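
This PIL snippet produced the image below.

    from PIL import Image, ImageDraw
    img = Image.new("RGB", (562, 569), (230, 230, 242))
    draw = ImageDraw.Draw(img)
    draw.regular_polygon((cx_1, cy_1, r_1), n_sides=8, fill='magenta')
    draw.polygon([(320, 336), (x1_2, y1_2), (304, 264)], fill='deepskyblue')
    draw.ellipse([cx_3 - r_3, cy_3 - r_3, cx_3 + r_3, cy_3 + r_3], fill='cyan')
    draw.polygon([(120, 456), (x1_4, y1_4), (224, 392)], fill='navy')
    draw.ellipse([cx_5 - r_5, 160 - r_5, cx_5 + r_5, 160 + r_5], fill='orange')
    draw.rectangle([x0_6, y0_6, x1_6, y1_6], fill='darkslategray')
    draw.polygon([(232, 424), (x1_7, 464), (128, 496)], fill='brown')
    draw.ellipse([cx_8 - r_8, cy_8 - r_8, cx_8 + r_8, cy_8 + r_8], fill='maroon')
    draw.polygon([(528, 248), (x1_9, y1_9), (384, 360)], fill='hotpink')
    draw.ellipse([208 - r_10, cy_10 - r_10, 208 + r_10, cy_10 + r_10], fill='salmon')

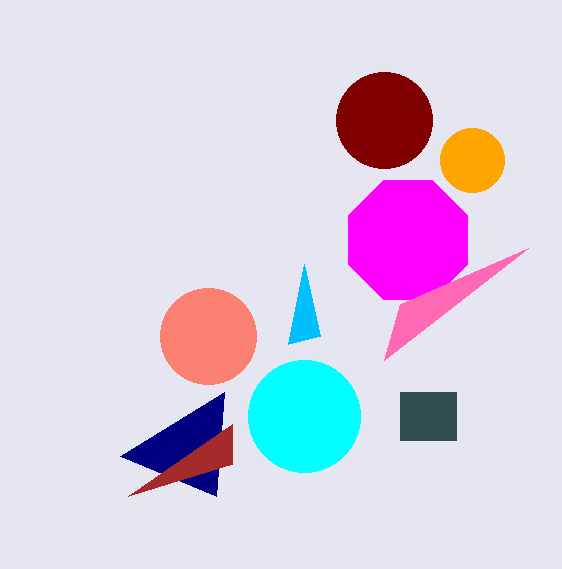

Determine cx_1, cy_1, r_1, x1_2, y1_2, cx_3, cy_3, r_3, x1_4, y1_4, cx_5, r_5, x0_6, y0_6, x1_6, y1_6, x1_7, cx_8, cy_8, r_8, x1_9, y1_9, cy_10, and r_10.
cx_1 = 408
cy_1 = 240
r_1 = 64
x1_2 = 288
y1_2 = 344
cx_3 = 304
cy_3 = 416
r_3 = 56
x1_4 = 216
y1_4 = 496
cx_5 = 472
r_5 = 32
x0_6 = 400
y0_6 = 392
x1_6 = 456
y1_6 = 440
x1_7 = 232
cx_8 = 384
cy_8 = 120
r_8 = 48
x1_9 = 400
y1_9 = 304
cy_10 = 336
r_10 = 48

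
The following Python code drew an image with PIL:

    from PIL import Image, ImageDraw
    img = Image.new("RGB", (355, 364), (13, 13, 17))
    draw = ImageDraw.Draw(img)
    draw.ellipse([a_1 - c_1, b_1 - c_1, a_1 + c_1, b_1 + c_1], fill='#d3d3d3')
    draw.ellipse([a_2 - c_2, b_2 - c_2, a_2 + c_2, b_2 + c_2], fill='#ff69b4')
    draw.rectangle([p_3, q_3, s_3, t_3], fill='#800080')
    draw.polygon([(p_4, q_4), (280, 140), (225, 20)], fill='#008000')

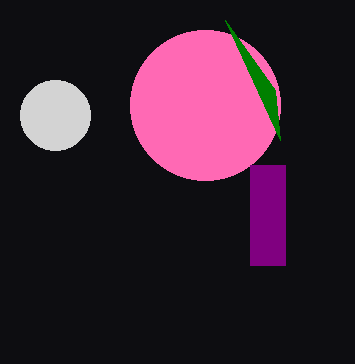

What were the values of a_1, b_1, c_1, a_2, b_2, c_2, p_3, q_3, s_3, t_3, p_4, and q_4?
a_1 = 55; b_1 = 115; c_1 = 35; a_2 = 205; b_2 = 105; c_2 = 75; p_3 = 250; q_3 = 165; s_3 = 285; t_3 = 265; p_4 = 275; q_4 = 90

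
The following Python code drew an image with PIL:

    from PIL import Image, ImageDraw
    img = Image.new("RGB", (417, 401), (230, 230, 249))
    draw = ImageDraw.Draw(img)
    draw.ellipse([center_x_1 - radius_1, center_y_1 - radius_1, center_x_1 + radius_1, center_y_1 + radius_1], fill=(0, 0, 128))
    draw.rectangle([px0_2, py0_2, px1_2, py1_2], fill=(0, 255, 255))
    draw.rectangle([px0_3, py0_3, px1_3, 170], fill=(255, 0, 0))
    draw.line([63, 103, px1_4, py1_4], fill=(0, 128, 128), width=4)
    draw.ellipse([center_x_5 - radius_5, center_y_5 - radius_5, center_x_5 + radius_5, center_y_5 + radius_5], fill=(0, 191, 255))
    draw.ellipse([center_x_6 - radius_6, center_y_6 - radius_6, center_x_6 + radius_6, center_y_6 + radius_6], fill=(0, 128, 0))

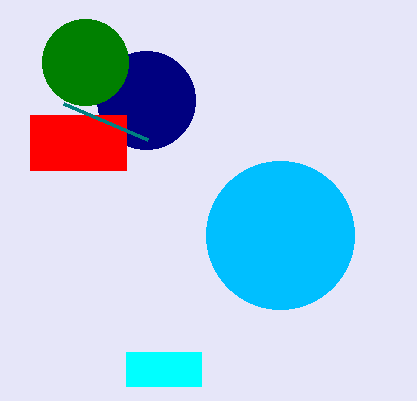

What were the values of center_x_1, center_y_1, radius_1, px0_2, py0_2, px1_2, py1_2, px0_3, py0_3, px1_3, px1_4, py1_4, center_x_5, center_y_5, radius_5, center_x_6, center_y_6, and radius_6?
center_x_1 = 146
center_y_1 = 100
radius_1 = 49
px0_2 = 126
py0_2 = 352
px1_2 = 201
py1_2 = 386
px0_3 = 30
py0_3 = 115
px1_3 = 126
px1_4 = 147
py1_4 = 139
center_x_5 = 280
center_y_5 = 235
radius_5 = 74
center_x_6 = 85
center_y_6 = 62
radius_6 = 43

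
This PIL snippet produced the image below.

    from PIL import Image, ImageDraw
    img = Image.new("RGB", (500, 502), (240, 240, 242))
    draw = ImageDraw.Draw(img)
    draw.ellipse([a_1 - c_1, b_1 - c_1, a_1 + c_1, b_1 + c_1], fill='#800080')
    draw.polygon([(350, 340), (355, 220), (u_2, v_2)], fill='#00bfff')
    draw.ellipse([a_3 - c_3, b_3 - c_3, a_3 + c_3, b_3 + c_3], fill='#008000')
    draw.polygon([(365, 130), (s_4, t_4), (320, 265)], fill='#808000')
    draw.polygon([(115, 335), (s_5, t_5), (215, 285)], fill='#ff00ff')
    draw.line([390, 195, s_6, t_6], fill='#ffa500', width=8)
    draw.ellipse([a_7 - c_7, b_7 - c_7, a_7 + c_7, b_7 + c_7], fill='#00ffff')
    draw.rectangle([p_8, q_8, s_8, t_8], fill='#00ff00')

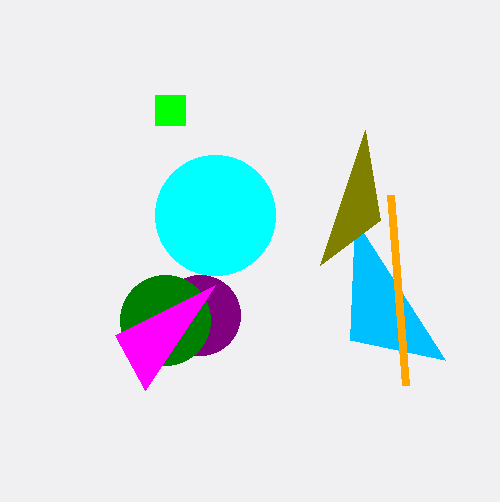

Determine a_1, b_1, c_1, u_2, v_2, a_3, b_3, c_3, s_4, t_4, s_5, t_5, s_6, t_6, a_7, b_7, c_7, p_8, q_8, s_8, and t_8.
a_1 = 200, b_1 = 315, c_1 = 40, u_2 = 445, v_2 = 360, a_3 = 165, b_3 = 320, c_3 = 45, s_4 = 380, t_4 = 220, s_5 = 145, t_5 = 390, s_6 = 405, t_6 = 385, a_7 = 215, b_7 = 215, c_7 = 60, p_8 = 155, q_8 = 95, s_8 = 185, t_8 = 125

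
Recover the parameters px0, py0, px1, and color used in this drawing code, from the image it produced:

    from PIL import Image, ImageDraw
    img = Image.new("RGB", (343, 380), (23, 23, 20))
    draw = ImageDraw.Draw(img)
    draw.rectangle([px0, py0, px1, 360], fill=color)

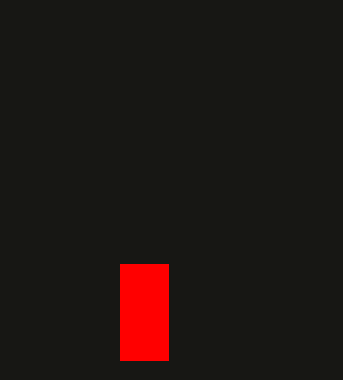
px0 = 120
py0 = 264
px1 = 168
color = 'red'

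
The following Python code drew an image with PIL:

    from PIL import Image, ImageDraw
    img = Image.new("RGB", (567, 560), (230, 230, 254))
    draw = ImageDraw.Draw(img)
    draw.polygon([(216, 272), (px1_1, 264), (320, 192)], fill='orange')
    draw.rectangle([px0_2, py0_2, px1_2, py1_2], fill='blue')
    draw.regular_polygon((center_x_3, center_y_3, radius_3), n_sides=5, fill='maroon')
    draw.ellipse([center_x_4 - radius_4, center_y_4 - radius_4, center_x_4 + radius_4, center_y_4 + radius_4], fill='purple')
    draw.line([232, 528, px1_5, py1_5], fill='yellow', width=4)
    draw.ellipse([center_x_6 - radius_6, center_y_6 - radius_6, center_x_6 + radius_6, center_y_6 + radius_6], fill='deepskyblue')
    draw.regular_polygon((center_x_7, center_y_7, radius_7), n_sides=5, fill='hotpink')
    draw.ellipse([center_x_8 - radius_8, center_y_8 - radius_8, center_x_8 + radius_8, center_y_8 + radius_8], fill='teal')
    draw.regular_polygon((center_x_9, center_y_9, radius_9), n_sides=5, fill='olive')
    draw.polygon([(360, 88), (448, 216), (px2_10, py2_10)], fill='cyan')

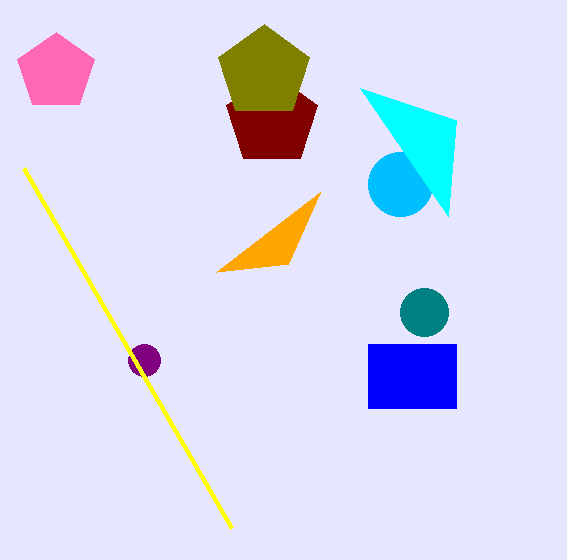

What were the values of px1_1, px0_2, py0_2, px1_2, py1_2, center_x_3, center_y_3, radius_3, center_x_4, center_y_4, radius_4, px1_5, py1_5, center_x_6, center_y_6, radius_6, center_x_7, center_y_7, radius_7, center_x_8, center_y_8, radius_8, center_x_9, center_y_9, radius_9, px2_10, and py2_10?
px1_1 = 288
px0_2 = 368
py0_2 = 344
px1_2 = 456
py1_2 = 408
center_x_3 = 272
center_y_3 = 120
radius_3 = 48
center_x_4 = 144
center_y_4 = 360
radius_4 = 16
px1_5 = 24
py1_5 = 168
center_x_6 = 400
center_y_6 = 184
radius_6 = 32
center_x_7 = 56
center_y_7 = 72
radius_7 = 40
center_x_8 = 424
center_y_8 = 312
radius_8 = 24
center_x_9 = 264
center_y_9 = 72
radius_9 = 48
px2_10 = 456
py2_10 = 120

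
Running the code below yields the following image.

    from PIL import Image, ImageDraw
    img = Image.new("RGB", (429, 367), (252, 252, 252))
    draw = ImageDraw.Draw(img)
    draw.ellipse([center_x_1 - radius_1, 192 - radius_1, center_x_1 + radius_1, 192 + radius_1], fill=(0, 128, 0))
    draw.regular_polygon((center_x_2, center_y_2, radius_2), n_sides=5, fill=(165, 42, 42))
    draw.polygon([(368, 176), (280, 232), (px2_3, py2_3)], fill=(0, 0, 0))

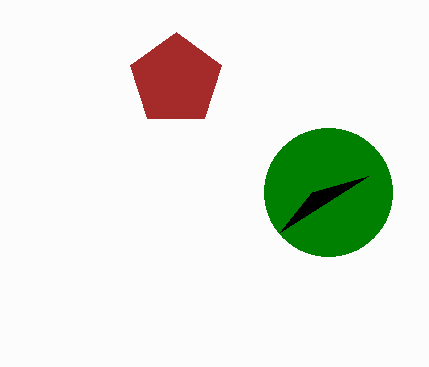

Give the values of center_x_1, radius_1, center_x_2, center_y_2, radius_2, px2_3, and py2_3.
center_x_1 = 328, radius_1 = 64, center_x_2 = 176, center_y_2 = 80, radius_2 = 48, px2_3 = 312, py2_3 = 192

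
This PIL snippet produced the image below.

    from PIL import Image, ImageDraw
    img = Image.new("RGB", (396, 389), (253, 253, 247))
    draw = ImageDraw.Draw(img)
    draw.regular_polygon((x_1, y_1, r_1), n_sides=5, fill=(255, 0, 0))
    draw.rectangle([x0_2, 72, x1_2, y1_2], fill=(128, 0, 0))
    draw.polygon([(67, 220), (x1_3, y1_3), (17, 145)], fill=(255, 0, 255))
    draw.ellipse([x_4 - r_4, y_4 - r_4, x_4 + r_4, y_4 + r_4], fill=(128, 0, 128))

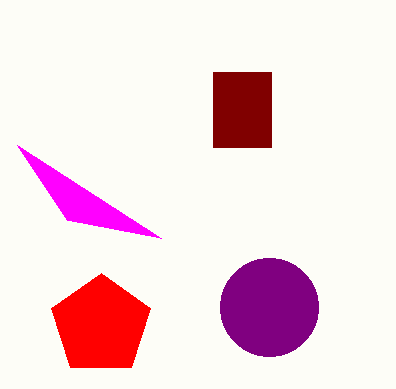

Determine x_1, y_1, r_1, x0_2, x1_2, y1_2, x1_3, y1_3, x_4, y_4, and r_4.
x_1 = 101
y_1 = 325
r_1 = 52
x0_2 = 213
x1_2 = 271
y1_2 = 147
x1_3 = 161
y1_3 = 238
x_4 = 269
y_4 = 307
r_4 = 49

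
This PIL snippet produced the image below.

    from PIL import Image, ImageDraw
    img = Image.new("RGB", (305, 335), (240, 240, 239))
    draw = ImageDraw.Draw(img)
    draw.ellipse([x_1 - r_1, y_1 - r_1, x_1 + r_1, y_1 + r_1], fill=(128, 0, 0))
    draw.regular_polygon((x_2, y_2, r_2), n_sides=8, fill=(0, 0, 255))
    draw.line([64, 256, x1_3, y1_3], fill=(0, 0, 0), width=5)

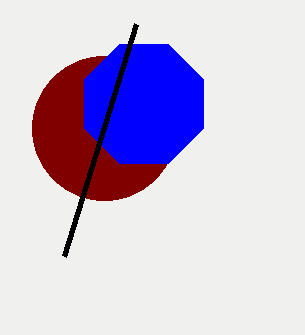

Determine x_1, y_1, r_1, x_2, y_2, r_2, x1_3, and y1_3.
x_1 = 104
y_1 = 128
r_1 = 72
x_2 = 144
y_2 = 104
r_2 = 64
x1_3 = 136
y1_3 = 24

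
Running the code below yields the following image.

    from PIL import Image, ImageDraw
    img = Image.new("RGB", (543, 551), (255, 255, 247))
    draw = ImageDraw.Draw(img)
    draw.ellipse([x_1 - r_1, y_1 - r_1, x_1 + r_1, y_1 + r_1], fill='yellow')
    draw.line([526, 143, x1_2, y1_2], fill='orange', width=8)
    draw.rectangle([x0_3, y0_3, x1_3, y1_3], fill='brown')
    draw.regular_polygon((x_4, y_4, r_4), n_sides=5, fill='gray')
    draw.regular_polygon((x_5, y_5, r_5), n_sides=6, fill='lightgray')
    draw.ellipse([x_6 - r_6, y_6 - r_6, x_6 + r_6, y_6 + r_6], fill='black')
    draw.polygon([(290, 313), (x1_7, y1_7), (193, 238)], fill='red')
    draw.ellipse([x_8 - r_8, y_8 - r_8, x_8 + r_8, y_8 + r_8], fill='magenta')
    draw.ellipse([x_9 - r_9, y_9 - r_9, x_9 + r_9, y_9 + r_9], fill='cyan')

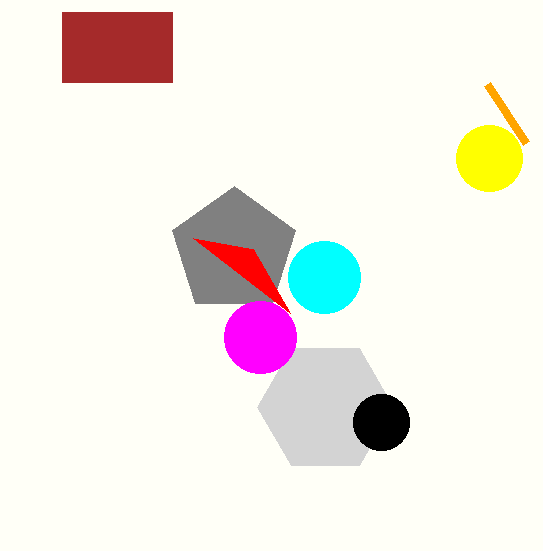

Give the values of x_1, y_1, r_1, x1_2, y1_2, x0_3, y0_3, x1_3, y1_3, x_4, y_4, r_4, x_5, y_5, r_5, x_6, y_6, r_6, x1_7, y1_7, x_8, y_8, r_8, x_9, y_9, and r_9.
x_1 = 489; y_1 = 158; r_1 = 33; x1_2 = 487; y1_2 = 84; x0_3 = 62; y0_3 = 12; x1_3 = 172; y1_3 = 82; x_4 = 234; y_4 = 251; r_4 = 65; x_5 = 325; y_5 = 407; r_5 = 68; x_6 = 381; y_6 = 422; r_6 = 28; x1_7 = 253; y1_7 = 249; x_8 = 260; y_8 = 337; r_8 = 36; x_9 = 324; y_9 = 277; r_9 = 36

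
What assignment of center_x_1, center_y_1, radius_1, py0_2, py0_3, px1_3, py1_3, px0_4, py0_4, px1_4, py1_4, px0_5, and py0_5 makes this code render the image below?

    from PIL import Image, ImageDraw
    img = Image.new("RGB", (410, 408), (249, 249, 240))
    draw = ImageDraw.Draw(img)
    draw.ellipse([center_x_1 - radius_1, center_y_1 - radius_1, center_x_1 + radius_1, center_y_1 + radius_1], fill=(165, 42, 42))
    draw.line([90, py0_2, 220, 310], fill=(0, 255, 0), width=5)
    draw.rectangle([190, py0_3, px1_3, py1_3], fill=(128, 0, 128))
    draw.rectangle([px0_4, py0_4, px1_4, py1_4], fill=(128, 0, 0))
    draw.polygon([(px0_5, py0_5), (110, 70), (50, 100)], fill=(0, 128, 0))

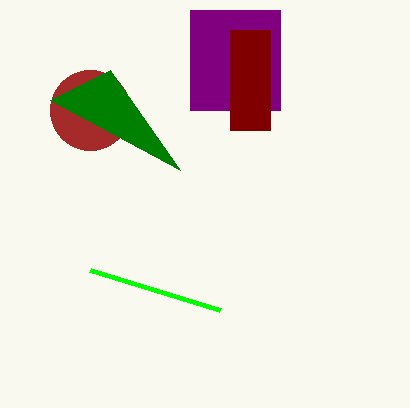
center_x_1 = 90; center_y_1 = 110; radius_1 = 40; py0_2 = 270; py0_3 = 10; px1_3 = 280; py1_3 = 110; px0_4 = 230; py0_4 = 30; px1_4 = 270; py1_4 = 130; px0_5 = 180; py0_5 = 170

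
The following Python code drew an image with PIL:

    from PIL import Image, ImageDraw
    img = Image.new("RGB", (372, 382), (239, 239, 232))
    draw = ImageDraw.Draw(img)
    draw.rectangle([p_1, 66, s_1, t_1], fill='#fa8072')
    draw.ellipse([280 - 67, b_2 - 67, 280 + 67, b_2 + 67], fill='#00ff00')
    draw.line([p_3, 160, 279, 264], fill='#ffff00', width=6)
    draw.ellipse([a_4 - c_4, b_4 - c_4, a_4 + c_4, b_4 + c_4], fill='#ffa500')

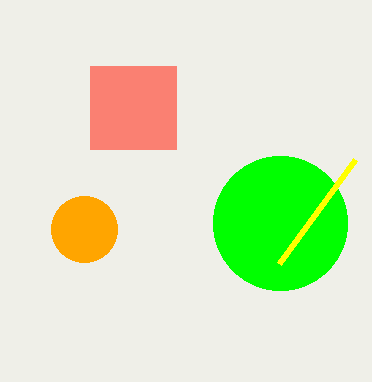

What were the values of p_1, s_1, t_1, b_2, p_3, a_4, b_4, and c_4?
p_1 = 90
s_1 = 176
t_1 = 149
b_2 = 223
p_3 = 355
a_4 = 84
b_4 = 229
c_4 = 33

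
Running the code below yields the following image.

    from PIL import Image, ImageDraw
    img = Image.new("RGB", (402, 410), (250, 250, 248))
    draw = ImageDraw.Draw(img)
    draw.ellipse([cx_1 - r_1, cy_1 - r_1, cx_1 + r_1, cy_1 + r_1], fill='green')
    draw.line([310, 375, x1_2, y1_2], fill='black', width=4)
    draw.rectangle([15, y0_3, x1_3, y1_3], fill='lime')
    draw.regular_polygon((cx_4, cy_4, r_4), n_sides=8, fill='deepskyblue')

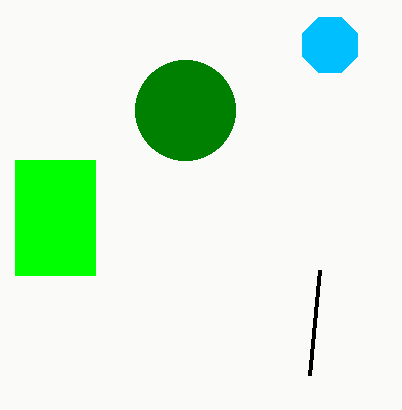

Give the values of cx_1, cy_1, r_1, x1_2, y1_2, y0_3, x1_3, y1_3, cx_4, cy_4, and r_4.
cx_1 = 185; cy_1 = 110; r_1 = 50; x1_2 = 320; y1_2 = 270; y0_3 = 160; x1_3 = 95; y1_3 = 275; cx_4 = 330; cy_4 = 45; r_4 = 30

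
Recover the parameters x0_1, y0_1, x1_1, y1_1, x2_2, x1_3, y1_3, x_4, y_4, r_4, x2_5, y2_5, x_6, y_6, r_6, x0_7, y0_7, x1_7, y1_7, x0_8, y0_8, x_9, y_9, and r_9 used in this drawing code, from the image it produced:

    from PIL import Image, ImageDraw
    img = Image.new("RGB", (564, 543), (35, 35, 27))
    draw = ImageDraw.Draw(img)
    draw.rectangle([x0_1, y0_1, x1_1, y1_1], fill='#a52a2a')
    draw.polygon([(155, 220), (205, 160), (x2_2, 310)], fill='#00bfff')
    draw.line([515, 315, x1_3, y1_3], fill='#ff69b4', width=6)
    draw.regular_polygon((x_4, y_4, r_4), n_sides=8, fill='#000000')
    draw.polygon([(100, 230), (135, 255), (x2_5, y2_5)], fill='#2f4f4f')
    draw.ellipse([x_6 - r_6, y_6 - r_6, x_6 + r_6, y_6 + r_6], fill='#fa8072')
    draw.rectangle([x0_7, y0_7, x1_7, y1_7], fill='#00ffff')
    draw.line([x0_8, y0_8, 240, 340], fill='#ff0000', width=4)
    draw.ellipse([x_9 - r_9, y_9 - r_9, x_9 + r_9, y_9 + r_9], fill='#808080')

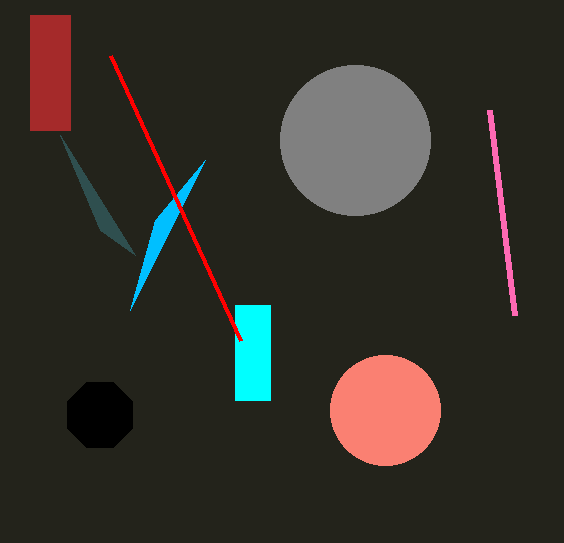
x0_1 = 30, y0_1 = 15, x1_1 = 70, y1_1 = 130, x2_2 = 130, x1_3 = 490, y1_3 = 110, x_4 = 100, y_4 = 415, r_4 = 35, x2_5 = 60, y2_5 = 135, x_6 = 385, y_6 = 410, r_6 = 55, x0_7 = 235, y0_7 = 305, x1_7 = 270, y1_7 = 400, x0_8 = 110, y0_8 = 55, x_9 = 355, y_9 = 140, r_9 = 75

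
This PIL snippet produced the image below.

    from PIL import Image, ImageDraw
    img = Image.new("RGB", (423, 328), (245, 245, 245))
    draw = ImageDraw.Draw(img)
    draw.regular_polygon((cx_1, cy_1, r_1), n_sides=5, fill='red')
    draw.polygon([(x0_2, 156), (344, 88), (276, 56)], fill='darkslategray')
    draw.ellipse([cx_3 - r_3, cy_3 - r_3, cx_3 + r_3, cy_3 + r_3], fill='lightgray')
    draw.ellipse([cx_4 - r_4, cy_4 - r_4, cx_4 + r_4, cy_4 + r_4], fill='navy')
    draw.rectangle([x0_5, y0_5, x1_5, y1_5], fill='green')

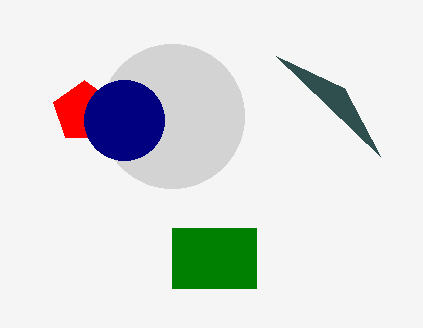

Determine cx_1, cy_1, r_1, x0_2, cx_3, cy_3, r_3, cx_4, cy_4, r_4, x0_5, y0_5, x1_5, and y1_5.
cx_1 = 84, cy_1 = 112, r_1 = 32, x0_2 = 380, cx_3 = 172, cy_3 = 116, r_3 = 72, cx_4 = 124, cy_4 = 120, r_4 = 40, x0_5 = 172, y0_5 = 228, x1_5 = 256, y1_5 = 288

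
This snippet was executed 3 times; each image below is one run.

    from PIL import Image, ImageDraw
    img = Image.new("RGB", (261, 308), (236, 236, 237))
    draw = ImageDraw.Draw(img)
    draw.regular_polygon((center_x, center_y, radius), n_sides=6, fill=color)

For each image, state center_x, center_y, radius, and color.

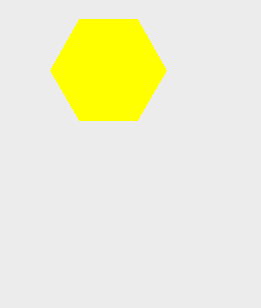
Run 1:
center_x = 108; center_y = 70; radius = 58; color = 'yellow'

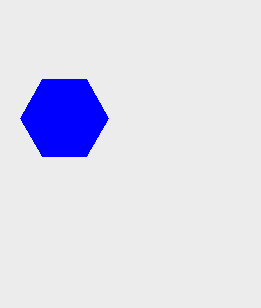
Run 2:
center_x = 64; center_y = 118; radius = 44; color = 'blue'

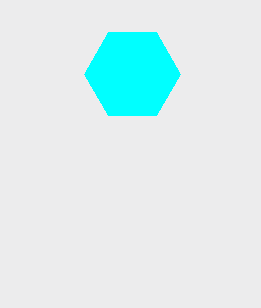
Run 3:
center_x = 132
center_y = 74
radius = 48
color = 'cyan'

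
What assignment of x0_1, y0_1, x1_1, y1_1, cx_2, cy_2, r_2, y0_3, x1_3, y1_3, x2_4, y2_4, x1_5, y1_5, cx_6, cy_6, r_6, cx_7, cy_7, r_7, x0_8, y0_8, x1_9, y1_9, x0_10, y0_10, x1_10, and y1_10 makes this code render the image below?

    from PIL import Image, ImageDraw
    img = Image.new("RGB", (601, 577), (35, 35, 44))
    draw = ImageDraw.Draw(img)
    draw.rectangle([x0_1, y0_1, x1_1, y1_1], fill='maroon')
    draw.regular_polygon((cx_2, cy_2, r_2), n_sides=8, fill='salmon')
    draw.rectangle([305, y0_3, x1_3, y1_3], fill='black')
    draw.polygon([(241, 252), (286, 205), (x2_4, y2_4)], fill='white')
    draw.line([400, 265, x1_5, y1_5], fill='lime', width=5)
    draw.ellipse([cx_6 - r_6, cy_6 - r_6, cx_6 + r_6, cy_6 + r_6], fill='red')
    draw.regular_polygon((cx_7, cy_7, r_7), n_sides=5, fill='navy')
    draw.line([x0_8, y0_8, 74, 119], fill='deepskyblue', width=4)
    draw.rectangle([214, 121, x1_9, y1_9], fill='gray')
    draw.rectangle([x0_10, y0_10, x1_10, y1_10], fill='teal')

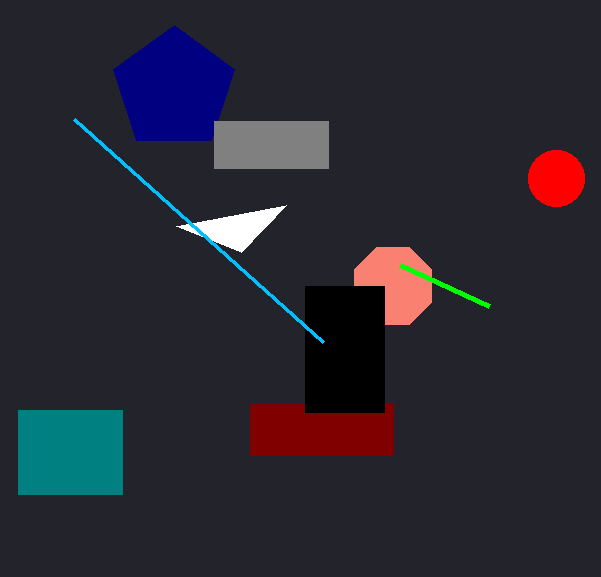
x0_1 = 250; y0_1 = 404; x1_1 = 393; y1_1 = 455; cx_2 = 393; cy_2 = 286; r_2 = 42; y0_3 = 286; x1_3 = 384; y1_3 = 412; x2_4 = 176; y2_4 = 226; x1_5 = 489; y1_5 = 306; cx_6 = 556; cy_6 = 178; r_6 = 28; cx_7 = 174; cy_7 = 89; r_7 = 64; x0_8 = 323; y0_8 = 342; x1_9 = 328; y1_9 = 168; x0_10 = 18; y0_10 = 410; x1_10 = 122; y1_10 = 494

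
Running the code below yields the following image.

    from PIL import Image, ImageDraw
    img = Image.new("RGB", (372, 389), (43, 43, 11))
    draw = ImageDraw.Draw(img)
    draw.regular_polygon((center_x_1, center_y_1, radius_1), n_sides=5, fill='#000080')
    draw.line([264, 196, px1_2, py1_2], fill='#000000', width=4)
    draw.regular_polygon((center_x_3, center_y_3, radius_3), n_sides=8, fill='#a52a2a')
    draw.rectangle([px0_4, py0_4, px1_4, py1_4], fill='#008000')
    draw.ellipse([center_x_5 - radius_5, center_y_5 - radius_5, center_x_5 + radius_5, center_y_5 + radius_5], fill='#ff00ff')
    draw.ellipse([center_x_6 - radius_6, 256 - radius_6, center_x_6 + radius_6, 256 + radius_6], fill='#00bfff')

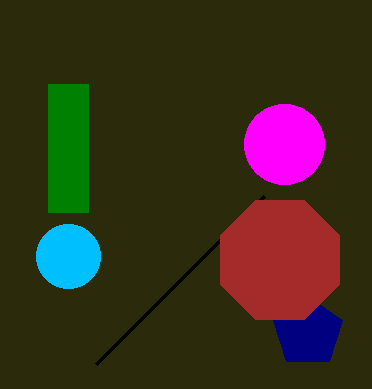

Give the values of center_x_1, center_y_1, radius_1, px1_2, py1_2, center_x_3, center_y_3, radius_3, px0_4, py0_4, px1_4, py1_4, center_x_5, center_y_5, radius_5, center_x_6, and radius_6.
center_x_1 = 308, center_y_1 = 332, radius_1 = 36, px1_2 = 96, py1_2 = 364, center_x_3 = 280, center_y_3 = 260, radius_3 = 64, px0_4 = 48, py0_4 = 84, px1_4 = 88, py1_4 = 212, center_x_5 = 284, center_y_5 = 144, radius_5 = 40, center_x_6 = 68, radius_6 = 32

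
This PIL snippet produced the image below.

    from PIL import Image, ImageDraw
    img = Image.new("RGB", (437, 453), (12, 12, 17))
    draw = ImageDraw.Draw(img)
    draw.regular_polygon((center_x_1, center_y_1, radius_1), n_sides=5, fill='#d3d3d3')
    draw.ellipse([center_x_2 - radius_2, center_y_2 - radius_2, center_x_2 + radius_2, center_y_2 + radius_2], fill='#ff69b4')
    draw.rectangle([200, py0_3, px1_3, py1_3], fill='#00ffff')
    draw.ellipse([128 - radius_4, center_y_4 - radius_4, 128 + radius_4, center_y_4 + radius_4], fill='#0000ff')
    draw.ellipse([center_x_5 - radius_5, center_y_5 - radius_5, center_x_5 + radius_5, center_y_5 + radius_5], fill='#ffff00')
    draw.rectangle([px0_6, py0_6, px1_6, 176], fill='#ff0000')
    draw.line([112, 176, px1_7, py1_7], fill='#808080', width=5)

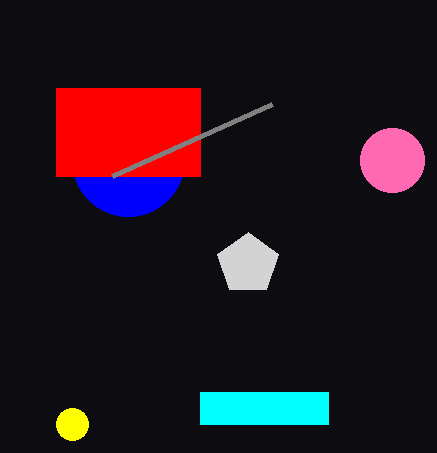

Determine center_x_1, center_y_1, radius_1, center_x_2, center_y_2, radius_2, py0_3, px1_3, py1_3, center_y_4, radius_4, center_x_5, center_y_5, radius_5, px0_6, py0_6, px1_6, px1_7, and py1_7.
center_x_1 = 248, center_y_1 = 264, radius_1 = 32, center_x_2 = 392, center_y_2 = 160, radius_2 = 32, py0_3 = 392, px1_3 = 328, py1_3 = 424, center_y_4 = 160, radius_4 = 56, center_x_5 = 72, center_y_5 = 424, radius_5 = 16, px0_6 = 56, py0_6 = 88, px1_6 = 200, px1_7 = 272, py1_7 = 104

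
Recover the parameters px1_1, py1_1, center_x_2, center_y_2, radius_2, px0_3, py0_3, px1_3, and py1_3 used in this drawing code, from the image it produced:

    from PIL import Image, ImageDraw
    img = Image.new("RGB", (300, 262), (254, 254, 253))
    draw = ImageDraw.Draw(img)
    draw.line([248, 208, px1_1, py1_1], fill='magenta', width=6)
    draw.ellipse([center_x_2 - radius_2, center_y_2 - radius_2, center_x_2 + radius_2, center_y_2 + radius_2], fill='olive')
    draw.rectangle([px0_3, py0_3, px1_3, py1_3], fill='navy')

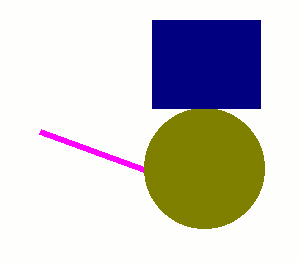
px1_1 = 40; py1_1 = 132; center_x_2 = 204; center_y_2 = 168; radius_2 = 60; px0_3 = 152; py0_3 = 20; px1_3 = 260; py1_3 = 108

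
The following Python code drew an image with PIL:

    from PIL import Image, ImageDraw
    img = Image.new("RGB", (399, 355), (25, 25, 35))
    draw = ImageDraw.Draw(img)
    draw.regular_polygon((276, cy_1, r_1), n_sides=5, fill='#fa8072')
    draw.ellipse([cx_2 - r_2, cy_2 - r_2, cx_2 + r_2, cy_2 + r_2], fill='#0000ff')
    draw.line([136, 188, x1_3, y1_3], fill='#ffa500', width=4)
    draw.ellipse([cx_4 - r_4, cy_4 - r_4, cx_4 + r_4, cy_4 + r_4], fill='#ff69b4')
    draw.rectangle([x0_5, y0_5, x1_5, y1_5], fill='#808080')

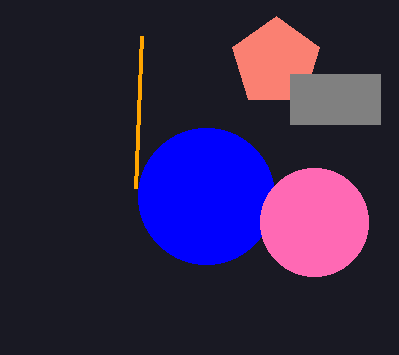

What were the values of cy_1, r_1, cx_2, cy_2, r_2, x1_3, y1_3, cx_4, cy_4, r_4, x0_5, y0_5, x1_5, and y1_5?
cy_1 = 62, r_1 = 46, cx_2 = 206, cy_2 = 196, r_2 = 68, x1_3 = 142, y1_3 = 36, cx_4 = 314, cy_4 = 222, r_4 = 54, x0_5 = 290, y0_5 = 74, x1_5 = 380, y1_5 = 124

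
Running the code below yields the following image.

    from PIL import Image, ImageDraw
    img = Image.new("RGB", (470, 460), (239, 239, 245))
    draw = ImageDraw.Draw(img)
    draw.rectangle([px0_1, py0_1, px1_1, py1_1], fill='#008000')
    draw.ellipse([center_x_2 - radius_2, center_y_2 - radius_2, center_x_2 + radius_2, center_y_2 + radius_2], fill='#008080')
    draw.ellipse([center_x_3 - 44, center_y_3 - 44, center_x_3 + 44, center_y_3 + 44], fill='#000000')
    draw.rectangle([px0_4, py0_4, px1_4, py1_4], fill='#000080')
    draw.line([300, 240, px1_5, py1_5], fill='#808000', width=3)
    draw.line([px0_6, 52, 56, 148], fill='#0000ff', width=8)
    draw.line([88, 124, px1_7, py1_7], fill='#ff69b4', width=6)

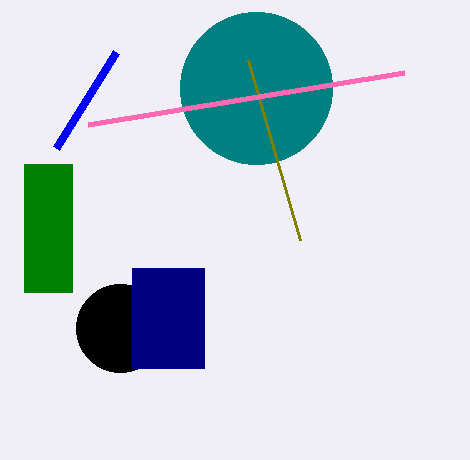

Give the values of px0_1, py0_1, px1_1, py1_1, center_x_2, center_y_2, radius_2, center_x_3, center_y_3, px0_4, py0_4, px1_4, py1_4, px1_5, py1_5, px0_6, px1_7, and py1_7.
px0_1 = 24
py0_1 = 164
px1_1 = 72
py1_1 = 292
center_x_2 = 256
center_y_2 = 88
radius_2 = 76
center_x_3 = 120
center_y_3 = 328
px0_4 = 132
py0_4 = 268
px1_4 = 204
py1_4 = 368
px1_5 = 248
py1_5 = 60
px0_6 = 116
px1_7 = 404
py1_7 = 72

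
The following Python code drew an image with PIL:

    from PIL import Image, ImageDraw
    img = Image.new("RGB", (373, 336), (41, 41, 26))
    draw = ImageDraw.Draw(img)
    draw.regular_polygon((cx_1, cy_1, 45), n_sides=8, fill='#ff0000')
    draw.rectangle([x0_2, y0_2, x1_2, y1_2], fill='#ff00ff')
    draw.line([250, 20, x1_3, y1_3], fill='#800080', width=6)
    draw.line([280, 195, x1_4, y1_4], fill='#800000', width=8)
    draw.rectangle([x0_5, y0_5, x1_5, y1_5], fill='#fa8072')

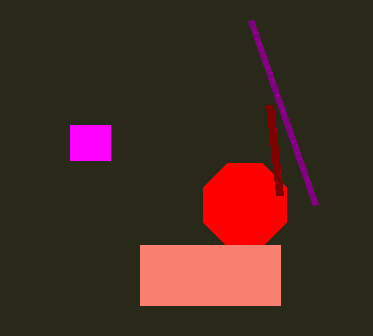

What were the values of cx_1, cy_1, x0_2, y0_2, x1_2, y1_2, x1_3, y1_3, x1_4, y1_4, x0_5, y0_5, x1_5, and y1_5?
cx_1 = 245
cy_1 = 205
x0_2 = 70
y0_2 = 125
x1_2 = 110
y1_2 = 160
x1_3 = 315
y1_3 = 205
x1_4 = 270
y1_4 = 105
x0_5 = 140
y0_5 = 245
x1_5 = 280
y1_5 = 305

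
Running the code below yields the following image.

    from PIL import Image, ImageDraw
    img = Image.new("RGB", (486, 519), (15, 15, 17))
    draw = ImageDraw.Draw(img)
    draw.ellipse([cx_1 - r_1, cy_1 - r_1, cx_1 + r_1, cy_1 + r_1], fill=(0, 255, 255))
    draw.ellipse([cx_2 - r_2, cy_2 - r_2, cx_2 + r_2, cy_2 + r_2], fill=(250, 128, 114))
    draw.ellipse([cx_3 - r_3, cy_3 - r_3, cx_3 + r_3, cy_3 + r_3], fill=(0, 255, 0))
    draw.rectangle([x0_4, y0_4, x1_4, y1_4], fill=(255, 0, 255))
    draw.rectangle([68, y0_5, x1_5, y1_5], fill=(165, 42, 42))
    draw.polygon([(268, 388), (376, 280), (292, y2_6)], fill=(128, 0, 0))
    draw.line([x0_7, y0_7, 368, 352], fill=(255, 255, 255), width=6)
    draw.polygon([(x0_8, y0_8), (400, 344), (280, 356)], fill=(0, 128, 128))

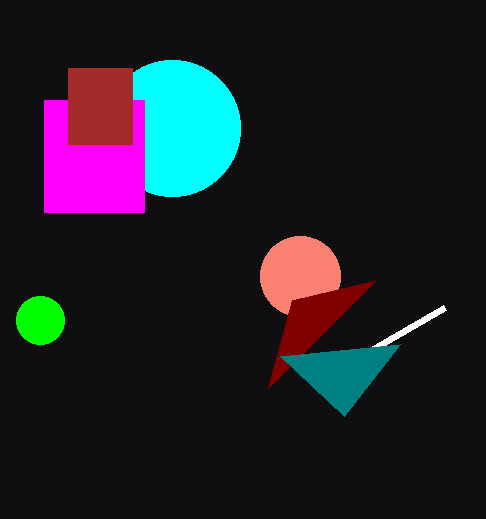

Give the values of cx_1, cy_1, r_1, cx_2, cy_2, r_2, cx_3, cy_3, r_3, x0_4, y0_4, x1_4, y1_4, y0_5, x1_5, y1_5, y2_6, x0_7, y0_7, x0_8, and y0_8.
cx_1 = 172; cy_1 = 128; r_1 = 68; cx_2 = 300; cy_2 = 276; r_2 = 40; cx_3 = 40; cy_3 = 320; r_3 = 24; x0_4 = 44; y0_4 = 100; x1_4 = 144; y1_4 = 212; y0_5 = 68; x1_5 = 132; y1_5 = 144; y2_6 = 300; x0_7 = 444; y0_7 = 308; x0_8 = 344; y0_8 = 416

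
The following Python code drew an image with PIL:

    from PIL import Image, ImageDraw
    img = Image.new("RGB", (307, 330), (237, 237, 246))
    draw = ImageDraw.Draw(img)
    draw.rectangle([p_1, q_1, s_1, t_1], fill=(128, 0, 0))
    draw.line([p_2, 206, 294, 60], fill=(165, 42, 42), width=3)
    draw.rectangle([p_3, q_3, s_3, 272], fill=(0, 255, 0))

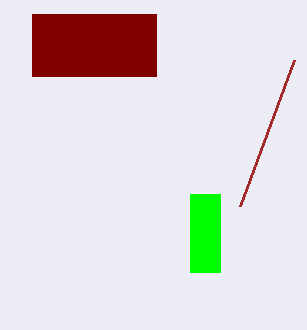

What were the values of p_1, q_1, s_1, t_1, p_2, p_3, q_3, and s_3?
p_1 = 32; q_1 = 14; s_1 = 156; t_1 = 76; p_2 = 240; p_3 = 190; q_3 = 194; s_3 = 220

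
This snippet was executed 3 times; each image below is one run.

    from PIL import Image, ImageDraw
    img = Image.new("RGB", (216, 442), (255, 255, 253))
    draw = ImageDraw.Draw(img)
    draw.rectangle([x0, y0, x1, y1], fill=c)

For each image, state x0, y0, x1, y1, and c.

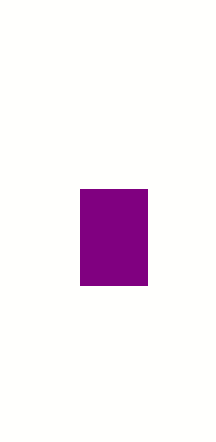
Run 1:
x0 = 80
y0 = 189
x1 = 147
y1 = 285
c = 'purple'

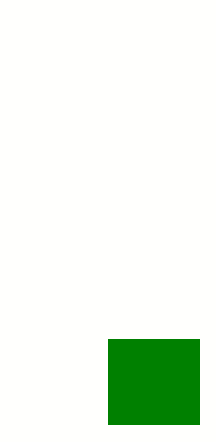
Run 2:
x0 = 108; y0 = 339; x1 = 199; y1 = 424; c = 'green'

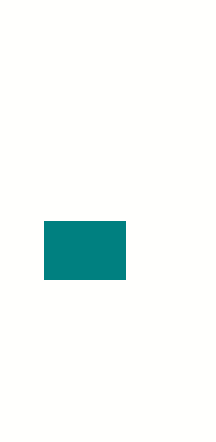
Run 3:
x0 = 44
y0 = 221
x1 = 125
y1 = 279
c = 'teal'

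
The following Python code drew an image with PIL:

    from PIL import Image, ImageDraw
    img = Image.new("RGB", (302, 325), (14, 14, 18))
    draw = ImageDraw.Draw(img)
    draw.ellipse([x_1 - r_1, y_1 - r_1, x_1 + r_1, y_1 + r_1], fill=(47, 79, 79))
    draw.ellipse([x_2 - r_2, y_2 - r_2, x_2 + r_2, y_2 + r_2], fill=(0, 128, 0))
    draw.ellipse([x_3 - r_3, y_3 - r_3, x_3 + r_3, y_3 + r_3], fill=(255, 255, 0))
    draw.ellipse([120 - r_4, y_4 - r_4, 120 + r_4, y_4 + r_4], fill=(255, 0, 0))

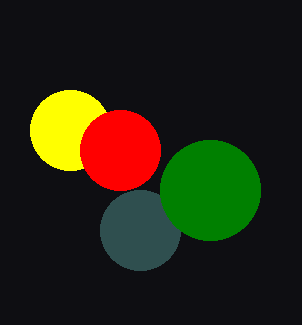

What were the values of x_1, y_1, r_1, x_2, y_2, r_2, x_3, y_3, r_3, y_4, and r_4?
x_1 = 140
y_1 = 230
r_1 = 40
x_2 = 210
y_2 = 190
r_2 = 50
x_3 = 70
y_3 = 130
r_3 = 40
y_4 = 150
r_4 = 40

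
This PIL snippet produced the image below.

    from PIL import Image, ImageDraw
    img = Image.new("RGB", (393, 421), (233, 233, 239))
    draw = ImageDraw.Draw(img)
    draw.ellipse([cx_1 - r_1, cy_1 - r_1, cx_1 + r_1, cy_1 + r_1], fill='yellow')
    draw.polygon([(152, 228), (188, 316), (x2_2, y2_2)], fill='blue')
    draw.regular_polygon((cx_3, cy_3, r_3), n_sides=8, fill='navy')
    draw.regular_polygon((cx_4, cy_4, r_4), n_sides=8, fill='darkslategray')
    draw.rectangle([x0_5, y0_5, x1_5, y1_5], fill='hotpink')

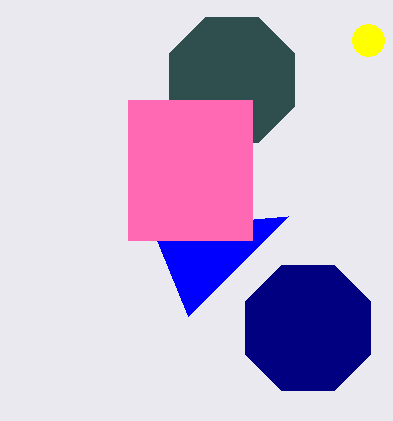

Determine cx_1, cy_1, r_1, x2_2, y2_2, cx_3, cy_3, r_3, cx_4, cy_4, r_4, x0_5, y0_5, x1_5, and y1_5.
cx_1 = 368
cy_1 = 40
r_1 = 16
x2_2 = 288
y2_2 = 216
cx_3 = 308
cy_3 = 328
r_3 = 68
cx_4 = 232
cy_4 = 80
r_4 = 68
x0_5 = 128
y0_5 = 100
x1_5 = 252
y1_5 = 240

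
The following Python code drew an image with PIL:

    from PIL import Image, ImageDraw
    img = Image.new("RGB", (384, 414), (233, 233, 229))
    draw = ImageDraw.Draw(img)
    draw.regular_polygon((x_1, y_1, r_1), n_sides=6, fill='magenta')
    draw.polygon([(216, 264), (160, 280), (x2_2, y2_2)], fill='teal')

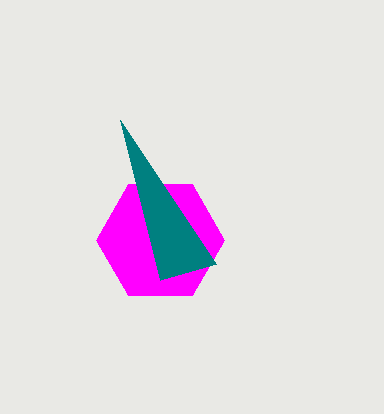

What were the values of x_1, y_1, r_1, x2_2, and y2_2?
x_1 = 160; y_1 = 240; r_1 = 64; x2_2 = 120; y2_2 = 120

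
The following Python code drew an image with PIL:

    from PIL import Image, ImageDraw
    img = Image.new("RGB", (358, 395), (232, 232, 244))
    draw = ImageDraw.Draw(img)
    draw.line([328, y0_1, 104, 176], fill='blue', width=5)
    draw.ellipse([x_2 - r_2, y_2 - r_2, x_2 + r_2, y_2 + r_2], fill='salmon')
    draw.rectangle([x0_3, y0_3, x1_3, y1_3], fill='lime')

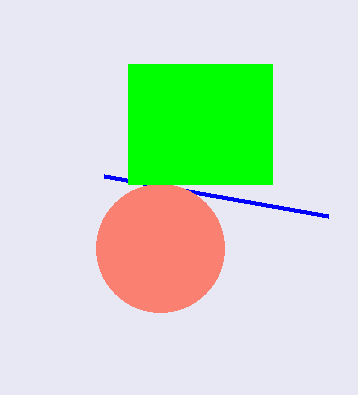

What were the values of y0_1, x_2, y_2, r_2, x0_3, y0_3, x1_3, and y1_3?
y0_1 = 216
x_2 = 160
y_2 = 248
r_2 = 64
x0_3 = 128
y0_3 = 64
x1_3 = 272
y1_3 = 184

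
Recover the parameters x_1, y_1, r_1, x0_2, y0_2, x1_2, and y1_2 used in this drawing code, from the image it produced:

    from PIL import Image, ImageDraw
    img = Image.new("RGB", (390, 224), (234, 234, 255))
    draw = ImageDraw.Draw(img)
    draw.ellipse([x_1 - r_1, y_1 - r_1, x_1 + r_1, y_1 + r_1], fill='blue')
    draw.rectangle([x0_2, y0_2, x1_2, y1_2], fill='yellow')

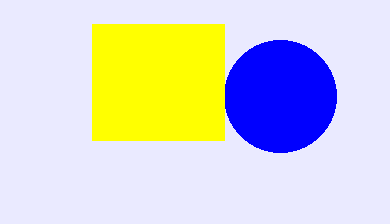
x_1 = 280
y_1 = 96
r_1 = 56
x0_2 = 92
y0_2 = 24
x1_2 = 224
y1_2 = 140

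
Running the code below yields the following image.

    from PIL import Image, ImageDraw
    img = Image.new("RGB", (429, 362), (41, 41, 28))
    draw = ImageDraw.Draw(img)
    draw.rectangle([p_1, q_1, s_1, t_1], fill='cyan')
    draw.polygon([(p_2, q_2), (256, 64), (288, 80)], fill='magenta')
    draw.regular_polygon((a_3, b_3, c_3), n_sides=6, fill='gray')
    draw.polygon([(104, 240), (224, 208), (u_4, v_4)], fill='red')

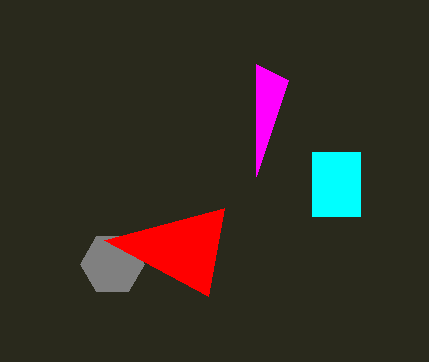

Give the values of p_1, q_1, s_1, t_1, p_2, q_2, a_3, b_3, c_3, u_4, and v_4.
p_1 = 312
q_1 = 152
s_1 = 360
t_1 = 216
p_2 = 256
q_2 = 176
a_3 = 112
b_3 = 264
c_3 = 32
u_4 = 208
v_4 = 296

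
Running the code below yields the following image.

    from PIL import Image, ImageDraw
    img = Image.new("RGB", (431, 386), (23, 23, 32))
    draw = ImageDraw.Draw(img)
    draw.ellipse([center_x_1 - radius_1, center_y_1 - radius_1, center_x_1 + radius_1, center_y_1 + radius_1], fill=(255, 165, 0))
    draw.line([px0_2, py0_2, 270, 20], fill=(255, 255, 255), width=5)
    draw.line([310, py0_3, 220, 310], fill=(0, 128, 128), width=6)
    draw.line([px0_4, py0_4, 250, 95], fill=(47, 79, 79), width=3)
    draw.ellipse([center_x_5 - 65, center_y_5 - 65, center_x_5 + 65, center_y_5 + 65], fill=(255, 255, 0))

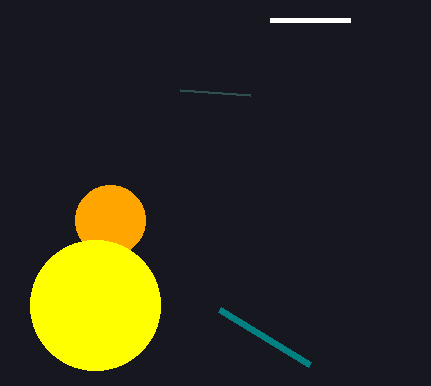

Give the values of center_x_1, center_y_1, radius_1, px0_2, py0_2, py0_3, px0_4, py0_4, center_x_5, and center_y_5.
center_x_1 = 110; center_y_1 = 220; radius_1 = 35; px0_2 = 350; py0_2 = 20; py0_3 = 365; px0_4 = 180; py0_4 = 90; center_x_5 = 95; center_y_5 = 305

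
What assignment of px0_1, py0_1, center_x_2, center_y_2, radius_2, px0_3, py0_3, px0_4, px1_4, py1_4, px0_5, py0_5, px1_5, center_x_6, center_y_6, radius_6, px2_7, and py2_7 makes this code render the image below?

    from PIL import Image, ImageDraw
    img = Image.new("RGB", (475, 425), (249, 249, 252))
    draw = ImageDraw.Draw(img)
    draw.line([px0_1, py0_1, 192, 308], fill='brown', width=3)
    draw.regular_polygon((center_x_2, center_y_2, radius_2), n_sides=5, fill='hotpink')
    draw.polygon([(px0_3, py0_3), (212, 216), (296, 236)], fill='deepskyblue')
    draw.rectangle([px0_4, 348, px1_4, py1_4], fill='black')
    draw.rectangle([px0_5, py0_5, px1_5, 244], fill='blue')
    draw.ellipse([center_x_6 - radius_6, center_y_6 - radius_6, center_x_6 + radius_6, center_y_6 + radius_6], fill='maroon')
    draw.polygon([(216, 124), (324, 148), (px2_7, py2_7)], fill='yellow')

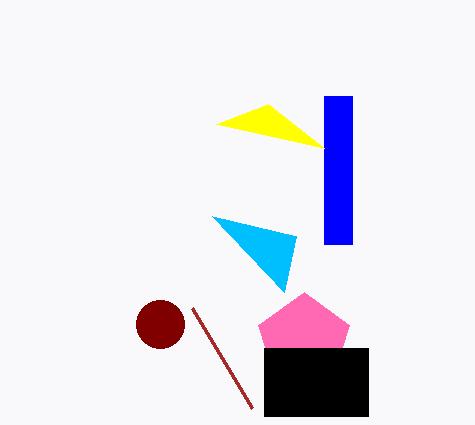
px0_1 = 252
py0_1 = 408
center_x_2 = 304
center_y_2 = 340
radius_2 = 48
px0_3 = 284
py0_3 = 292
px0_4 = 264
px1_4 = 368
py1_4 = 416
px0_5 = 324
py0_5 = 96
px1_5 = 352
center_x_6 = 160
center_y_6 = 324
radius_6 = 24
px2_7 = 268
py2_7 = 104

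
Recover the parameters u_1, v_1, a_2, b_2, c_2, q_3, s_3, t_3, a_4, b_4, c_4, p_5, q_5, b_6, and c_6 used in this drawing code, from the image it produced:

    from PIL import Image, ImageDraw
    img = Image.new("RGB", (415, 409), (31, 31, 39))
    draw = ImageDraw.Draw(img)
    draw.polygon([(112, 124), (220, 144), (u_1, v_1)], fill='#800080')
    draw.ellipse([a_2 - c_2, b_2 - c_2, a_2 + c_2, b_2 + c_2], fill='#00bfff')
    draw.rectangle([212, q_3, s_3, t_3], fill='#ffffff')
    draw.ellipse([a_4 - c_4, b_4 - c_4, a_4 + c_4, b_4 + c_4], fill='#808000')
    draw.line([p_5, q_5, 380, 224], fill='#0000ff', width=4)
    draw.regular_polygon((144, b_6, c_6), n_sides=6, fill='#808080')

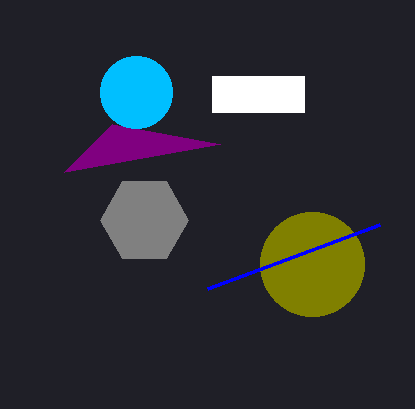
u_1 = 64, v_1 = 172, a_2 = 136, b_2 = 92, c_2 = 36, q_3 = 76, s_3 = 304, t_3 = 112, a_4 = 312, b_4 = 264, c_4 = 52, p_5 = 208, q_5 = 288, b_6 = 220, c_6 = 44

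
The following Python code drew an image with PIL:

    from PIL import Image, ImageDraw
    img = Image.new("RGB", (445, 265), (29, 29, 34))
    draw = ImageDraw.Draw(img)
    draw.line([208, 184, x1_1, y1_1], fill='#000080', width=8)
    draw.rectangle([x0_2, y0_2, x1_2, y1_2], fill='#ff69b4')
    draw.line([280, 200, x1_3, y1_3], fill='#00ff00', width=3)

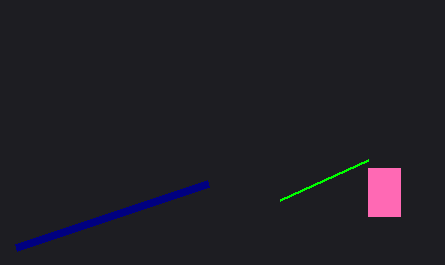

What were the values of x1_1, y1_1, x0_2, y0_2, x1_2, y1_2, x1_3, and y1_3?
x1_1 = 16; y1_1 = 248; x0_2 = 368; y0_2 = 168; x1_2 = 400; y1_2 = 216; x1_3 = 368; y1_3 = 160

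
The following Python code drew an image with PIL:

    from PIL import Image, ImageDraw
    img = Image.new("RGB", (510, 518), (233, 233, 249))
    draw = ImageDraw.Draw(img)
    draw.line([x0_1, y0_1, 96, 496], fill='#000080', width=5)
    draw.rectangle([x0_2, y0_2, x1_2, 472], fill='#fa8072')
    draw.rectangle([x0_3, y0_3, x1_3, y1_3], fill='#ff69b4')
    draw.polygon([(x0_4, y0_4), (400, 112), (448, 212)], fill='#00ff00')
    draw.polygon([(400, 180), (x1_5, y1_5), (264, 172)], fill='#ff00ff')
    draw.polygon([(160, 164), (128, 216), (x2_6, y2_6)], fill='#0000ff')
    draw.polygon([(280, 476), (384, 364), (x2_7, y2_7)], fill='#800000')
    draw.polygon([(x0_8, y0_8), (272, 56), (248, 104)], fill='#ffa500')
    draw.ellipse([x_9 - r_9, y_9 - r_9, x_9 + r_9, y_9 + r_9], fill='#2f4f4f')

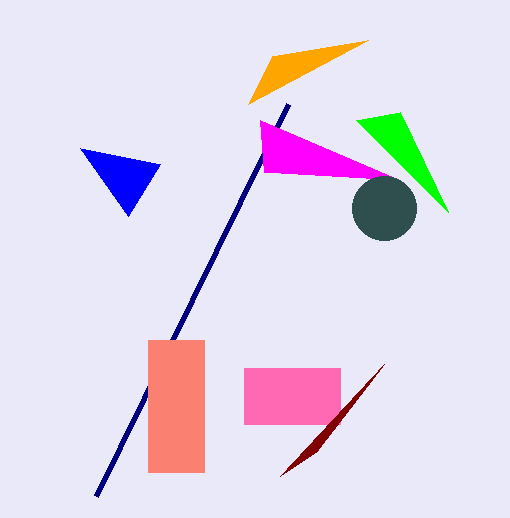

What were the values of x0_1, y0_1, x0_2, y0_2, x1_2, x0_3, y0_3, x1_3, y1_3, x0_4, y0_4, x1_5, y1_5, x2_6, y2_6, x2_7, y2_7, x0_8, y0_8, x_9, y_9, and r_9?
x0_1 = 288; y0_1 = 104; x0_2 = 148; y0_2 = 340; x1_2 = 204; x0_3 = 244; y0_3 = 368; x1_3 = 340; y1_3 = 424; x0_4 = 356; y0_4 = 120; x1_5 = 260; y1_5 = 120; x2_6 = 80; y2_6 = 148; x2_7 = 316; y2_7 = 452; x0_8 = 368; y0_8 = 40; x_9 = 384; y_9 = 208; r_9 = 32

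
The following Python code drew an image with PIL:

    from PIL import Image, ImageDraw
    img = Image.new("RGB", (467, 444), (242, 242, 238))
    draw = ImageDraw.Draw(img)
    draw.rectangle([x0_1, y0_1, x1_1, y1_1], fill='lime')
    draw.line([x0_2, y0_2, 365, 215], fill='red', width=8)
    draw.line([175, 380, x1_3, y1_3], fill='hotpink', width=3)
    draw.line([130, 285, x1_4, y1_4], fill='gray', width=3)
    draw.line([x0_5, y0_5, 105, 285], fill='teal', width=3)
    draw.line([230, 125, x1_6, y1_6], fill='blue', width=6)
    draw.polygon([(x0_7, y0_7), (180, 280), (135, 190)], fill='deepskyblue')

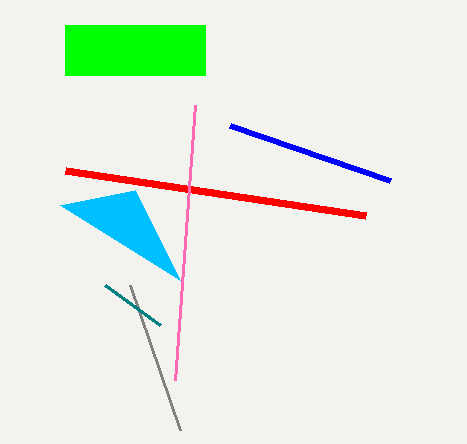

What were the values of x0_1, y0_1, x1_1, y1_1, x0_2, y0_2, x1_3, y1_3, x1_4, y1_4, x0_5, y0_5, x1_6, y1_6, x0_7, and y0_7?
x0_1 = 65, y0_1 = 25, x1_1 = 205, y1_1 = 75, x0_2 = 65, y0_2 = 170, x1_3 = 195, y1_3 = 105, x1_4 = 180, y1_4 = 430, x0_5 = 160, y0_5 = 325, x1_6 = 390, y1_6 = 180, x0_7 = 60, y0_7 = 205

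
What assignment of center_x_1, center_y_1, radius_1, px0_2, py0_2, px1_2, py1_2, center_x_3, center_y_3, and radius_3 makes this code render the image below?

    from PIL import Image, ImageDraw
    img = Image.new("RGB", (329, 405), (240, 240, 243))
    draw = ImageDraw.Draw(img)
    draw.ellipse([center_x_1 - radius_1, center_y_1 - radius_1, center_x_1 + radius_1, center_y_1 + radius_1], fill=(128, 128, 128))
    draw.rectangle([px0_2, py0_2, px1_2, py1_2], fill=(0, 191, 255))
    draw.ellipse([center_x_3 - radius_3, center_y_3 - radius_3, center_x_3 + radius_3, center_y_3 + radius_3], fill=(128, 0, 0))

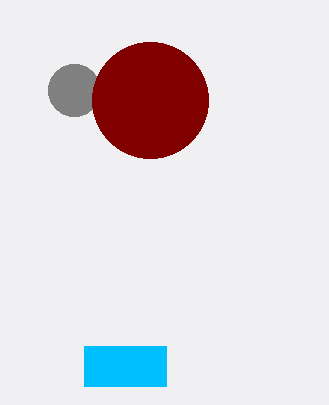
center_x_1 = 74
center_y_1 = 90
radius_1 = 26
px0_2 = 84
py0_2 = 346
px1_2 = 166
py1_2 = 386
center_x_3 = 150
center_y_3 = 100
radius_3 = 58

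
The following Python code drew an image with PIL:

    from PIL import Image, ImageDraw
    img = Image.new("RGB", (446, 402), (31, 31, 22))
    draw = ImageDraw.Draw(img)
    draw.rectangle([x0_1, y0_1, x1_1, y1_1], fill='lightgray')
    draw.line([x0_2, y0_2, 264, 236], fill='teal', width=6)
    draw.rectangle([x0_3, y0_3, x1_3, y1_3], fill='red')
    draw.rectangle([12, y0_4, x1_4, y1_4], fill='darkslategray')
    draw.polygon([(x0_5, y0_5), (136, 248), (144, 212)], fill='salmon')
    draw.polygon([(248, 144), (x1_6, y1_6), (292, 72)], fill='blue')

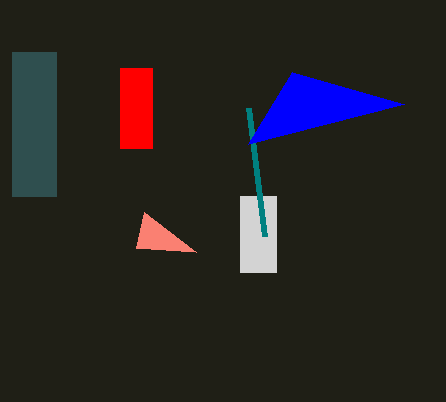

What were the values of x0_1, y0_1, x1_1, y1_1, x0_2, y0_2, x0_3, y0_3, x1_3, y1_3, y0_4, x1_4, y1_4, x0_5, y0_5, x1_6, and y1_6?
x0_1 = 240, y0_1 = 196, x1_1 = 276, y1_1 = 272, x0_2 = 248, y0_2 = 108, x0_3 = 120, y0_3 = 68, x1_3 = 152, y1_3 = 148, y0_4 = 52, x1_4 = 56, y1_4 = 196, x0_5 = 196, y0_5 = 252, x1_6 = 404, y1_6 = 104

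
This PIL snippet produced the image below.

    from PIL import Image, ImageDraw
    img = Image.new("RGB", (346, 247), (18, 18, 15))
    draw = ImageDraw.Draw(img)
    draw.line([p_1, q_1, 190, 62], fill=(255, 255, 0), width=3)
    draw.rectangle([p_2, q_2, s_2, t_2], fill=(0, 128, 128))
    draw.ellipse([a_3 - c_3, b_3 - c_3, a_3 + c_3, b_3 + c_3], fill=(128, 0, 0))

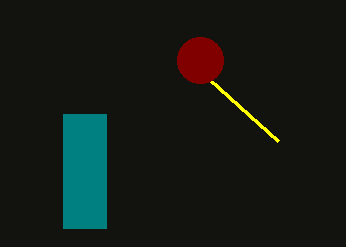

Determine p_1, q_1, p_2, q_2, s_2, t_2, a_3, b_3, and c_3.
p_1 = 278; q_1 = 141; p_2 = 63; q_2 = 114; s_2 = 106; t_2 = 228; a_3 = 200; b_3 = 60; c_3 = 23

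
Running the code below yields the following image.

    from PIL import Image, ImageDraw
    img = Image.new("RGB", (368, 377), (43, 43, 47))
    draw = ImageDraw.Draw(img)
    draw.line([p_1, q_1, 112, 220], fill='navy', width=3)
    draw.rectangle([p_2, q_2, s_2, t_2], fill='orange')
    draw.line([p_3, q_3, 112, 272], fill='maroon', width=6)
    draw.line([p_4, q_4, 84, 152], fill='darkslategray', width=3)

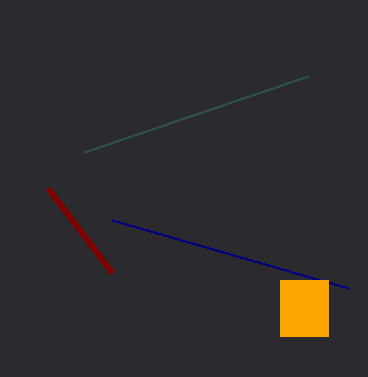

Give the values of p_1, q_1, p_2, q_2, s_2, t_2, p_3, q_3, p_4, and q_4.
p_1 = 348
q_1 = 288
p_2 = 280
q_2 = 280
s_2 = 328
t_2 = 336
p_3 = 48
q_3 = 188
p_4 = 308
q_4 = 76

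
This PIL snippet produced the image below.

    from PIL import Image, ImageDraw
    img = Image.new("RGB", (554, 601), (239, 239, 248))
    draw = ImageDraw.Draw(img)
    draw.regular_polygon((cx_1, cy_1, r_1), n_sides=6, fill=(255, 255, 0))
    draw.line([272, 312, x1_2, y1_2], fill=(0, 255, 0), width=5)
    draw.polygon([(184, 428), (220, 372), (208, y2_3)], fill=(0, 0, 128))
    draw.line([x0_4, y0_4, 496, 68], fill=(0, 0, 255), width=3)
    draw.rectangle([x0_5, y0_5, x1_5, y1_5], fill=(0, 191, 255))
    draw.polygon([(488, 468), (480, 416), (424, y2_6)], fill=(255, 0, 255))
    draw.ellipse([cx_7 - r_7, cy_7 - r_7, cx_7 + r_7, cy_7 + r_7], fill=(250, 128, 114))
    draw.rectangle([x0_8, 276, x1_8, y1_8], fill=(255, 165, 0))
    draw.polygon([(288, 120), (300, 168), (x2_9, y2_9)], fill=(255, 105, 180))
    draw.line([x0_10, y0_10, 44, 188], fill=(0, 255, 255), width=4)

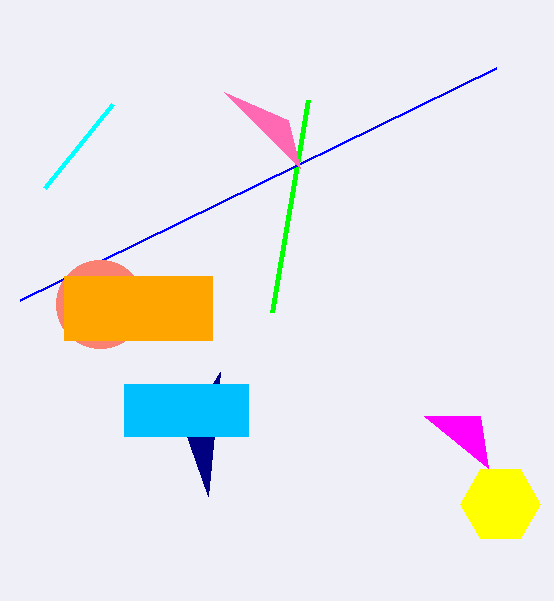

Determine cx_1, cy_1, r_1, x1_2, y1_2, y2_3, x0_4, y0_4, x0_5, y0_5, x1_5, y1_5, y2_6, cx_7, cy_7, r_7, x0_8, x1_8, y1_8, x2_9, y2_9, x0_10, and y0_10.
cx_1 = 500, cy_1 = 504, r_1 = 40, x1_2 = 308, y1_2 = 100, y2_3 = 496, x0_4 = 20, y0_4 = 300, x0_5 = 124, y0_5 = 384, x1_5 = 248, y1_5 = 436, y2_6 = 416, cx_7 = 100, cy_7 = 304, r_7 = 44, x0_8 = 64, x1_8 = 212, y1_8 = 340, x2_9 = 224, y2_9 = 92, x0_10 = 112, y0_10 = 104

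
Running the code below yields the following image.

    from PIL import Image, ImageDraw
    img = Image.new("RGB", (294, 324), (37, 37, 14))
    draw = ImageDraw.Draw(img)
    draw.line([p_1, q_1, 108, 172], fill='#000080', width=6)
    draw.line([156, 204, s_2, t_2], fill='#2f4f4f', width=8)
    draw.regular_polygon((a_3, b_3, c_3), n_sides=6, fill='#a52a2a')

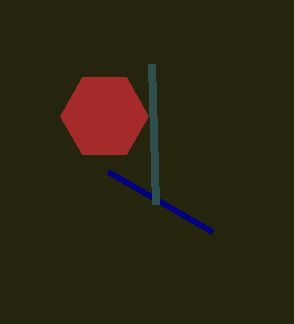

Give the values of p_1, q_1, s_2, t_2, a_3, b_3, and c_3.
p_1 = 212; q_1 = 232; s_2 = 152; t_2 = 64; a_3 = 104; b_3 = 116; c_3 = 44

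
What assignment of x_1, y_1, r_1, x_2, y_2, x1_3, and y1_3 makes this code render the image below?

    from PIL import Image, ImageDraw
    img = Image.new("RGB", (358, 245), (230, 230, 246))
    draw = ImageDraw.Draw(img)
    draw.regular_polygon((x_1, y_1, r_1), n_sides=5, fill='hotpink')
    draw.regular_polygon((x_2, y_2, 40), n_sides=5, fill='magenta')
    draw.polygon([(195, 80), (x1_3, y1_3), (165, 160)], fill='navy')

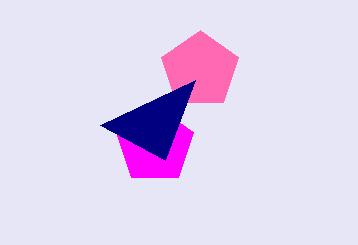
x_1 = 200, y_1 = 70, r_1 = 40, x_2 = 155, y_2 = 145, x1_3 = 100, y1_3 = 125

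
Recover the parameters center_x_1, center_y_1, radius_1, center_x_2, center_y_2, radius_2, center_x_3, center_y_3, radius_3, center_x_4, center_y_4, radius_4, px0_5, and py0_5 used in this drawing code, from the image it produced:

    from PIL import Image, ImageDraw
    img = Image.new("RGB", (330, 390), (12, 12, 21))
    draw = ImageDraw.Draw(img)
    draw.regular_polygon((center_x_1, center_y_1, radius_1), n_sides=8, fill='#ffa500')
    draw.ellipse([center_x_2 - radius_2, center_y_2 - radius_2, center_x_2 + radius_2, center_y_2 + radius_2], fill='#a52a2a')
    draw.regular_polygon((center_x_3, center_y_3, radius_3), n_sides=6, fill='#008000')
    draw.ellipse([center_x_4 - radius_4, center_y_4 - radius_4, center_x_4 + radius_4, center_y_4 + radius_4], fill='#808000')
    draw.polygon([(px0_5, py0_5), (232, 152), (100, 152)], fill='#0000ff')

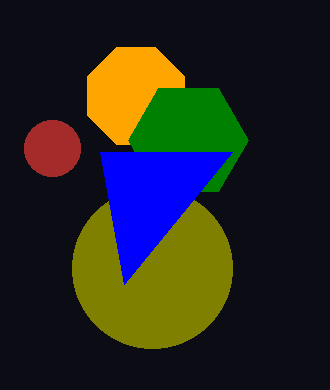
center_x_1 = 136, center_y_1 = 96, radius_1 = 52, center_x_2 = 52, center_y_2 = 148, radius_2 = 28, center_x_3 = 188, center_y_3 = 140, radius_3 = 60, center_x_4 = 152, center_y_4 = 268, radius_4 = 80, px0_5 = 124, py0_5 = 284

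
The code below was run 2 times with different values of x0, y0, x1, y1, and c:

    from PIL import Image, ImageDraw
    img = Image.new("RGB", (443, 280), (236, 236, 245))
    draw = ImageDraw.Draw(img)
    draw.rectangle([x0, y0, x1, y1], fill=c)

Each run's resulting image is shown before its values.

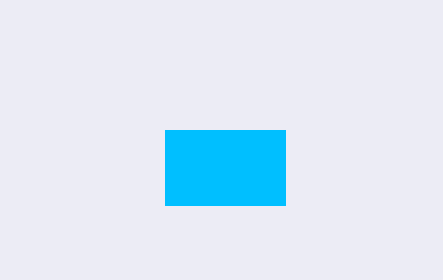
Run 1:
x0 = 165, y0 = 130, x1 = 285, y1 = 205, c = 'deepskyblue'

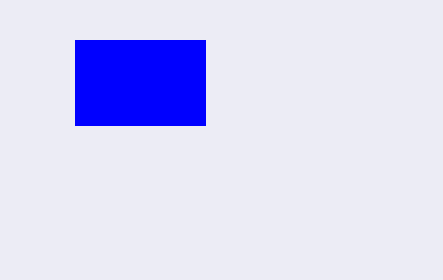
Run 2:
x0 = 75, y0 = 40, x1 = 205, y1 = 125, c = 'blue'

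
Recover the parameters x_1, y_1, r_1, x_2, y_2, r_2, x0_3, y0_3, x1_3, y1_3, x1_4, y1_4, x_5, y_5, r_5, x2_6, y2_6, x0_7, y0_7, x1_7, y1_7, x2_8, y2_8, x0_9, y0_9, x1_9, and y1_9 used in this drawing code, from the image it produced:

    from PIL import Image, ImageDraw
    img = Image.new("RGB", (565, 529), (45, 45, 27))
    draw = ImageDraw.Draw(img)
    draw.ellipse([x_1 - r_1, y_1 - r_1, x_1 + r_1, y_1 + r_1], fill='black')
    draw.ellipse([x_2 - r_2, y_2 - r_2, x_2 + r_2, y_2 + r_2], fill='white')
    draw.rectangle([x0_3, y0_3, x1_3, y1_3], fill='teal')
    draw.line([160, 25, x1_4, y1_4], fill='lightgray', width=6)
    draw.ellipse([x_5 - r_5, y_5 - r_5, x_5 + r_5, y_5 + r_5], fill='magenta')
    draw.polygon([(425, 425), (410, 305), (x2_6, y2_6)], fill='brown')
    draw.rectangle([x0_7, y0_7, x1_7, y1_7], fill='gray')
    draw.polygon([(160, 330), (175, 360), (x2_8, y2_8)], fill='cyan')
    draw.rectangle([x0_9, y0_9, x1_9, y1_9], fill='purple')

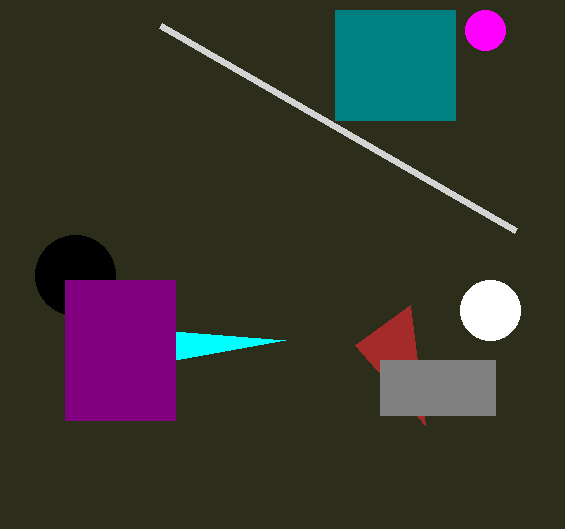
x_1 = 75; y_1 = 275; r_1 = 40; x_2 = 490; y_2 = 310; r_2 = 30; x0_3 = 335; y0_3 = 10; x1_3 = 455; y1_3 = 120; x1_4 = 515; y1_4 = 230; x_5 = 485; y_5 = 30; r_5 = 20; x2_6 = 355; y2_6 = 345; x0_7 = 380; y0_7 = 360; x1_7 = 495; y1_7 = 415; x2_8 = 285; y2_8 = 340; x0_9 = 65; y0_9 = 280; x1_9 = 175; y1_9 = 420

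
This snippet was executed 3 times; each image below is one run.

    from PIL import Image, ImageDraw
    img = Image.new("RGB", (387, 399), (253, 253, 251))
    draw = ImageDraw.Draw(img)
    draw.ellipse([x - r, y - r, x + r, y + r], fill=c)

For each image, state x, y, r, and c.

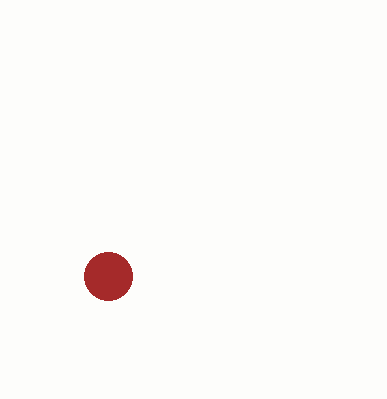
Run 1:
x = 108
y = 276
r = 24
c = 'brown'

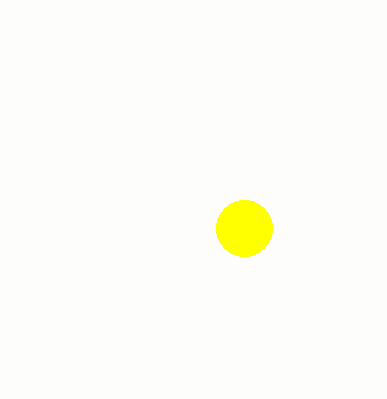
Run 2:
x = 244, y = 228, r = 28, c = 'yellow'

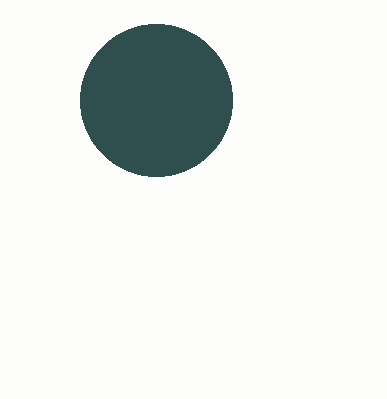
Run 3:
x = 156, y = 100, r = 76, c = 'darkslategray'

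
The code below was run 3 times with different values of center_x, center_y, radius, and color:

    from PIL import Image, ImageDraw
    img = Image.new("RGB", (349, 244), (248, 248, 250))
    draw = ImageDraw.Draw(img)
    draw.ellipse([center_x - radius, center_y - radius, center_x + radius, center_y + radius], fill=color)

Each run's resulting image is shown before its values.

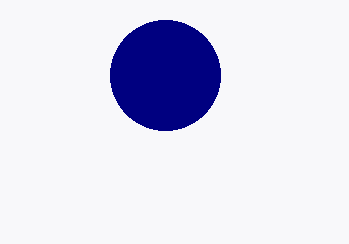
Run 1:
center_x = 165; center_y = 75; radius = 55; color = 'navy'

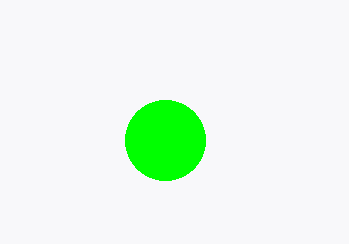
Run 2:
center_x = 165, center_y = 140, radius = 40, color = 'lime'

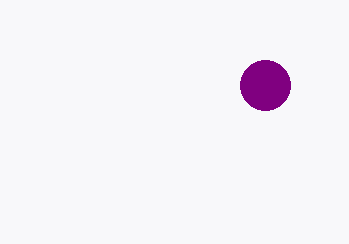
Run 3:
center_x = 265
center_y = 85
radius = 25
color = 'purple'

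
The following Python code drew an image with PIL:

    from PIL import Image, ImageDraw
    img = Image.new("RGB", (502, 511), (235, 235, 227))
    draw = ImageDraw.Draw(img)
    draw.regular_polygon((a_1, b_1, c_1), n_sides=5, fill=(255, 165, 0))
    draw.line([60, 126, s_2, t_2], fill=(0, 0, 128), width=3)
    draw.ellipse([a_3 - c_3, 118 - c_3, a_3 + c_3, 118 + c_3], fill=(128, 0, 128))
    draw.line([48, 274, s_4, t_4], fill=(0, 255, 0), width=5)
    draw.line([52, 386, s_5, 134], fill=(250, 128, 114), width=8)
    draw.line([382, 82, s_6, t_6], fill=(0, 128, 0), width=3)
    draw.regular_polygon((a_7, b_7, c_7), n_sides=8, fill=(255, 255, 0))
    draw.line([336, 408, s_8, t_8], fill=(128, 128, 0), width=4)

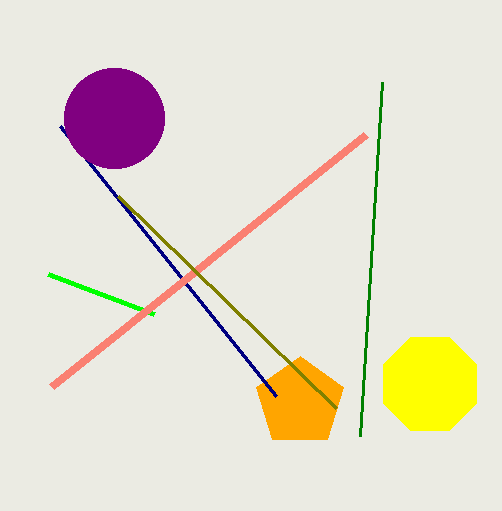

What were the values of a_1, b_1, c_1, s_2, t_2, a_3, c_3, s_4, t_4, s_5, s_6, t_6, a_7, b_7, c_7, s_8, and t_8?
a_1 = 300; b_1 = 402; c_1 = 46; s_2 = 276; t_2 = 396; a_3 = 114; c_3 = 50; s_4 = 154; t_4 = 314; s_5 = 366; s_6 = 360; t_6 = 436; a_7 = 430; b_7 = 384; c_7 = 50; s_8 = 118; t_8 = 196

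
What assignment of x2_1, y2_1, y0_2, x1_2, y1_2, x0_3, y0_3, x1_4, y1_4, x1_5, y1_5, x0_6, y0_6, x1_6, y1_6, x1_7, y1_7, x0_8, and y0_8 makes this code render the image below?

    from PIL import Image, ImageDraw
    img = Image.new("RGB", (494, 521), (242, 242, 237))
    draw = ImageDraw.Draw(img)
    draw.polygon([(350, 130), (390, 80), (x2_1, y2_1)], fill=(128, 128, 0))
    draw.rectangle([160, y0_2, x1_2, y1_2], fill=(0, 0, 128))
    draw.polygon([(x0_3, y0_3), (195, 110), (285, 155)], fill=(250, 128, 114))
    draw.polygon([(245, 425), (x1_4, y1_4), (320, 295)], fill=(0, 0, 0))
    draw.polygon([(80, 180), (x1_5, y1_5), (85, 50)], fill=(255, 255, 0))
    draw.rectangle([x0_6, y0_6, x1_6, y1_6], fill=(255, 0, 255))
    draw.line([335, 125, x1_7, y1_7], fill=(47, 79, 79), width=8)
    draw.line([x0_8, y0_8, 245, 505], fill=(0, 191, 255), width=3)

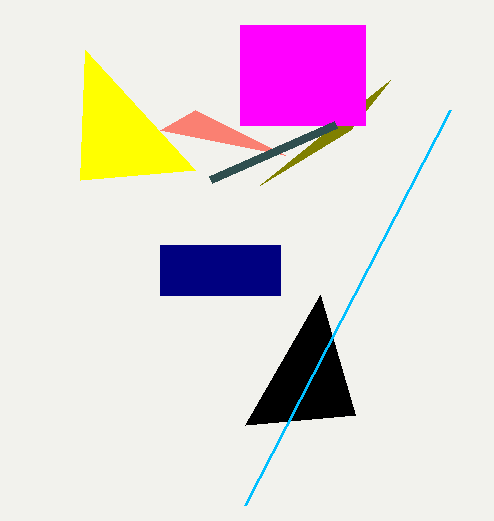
x2_1 = 260
y2_1 = 185
y0_2 = 245
x1_2 = 280
y1_2 = 295
x0_3 = 160
y0_3 = 130
x1_4 = 355
y1_4 = 415
x1_5 = 195
y1_5 = 170
x0_6 = 240
y0_6 = 25
x1_6 = 365
y1_6 = 125
x1_7 = 210
y1_7 = 180
x0_8 = 450
y0_8 = 110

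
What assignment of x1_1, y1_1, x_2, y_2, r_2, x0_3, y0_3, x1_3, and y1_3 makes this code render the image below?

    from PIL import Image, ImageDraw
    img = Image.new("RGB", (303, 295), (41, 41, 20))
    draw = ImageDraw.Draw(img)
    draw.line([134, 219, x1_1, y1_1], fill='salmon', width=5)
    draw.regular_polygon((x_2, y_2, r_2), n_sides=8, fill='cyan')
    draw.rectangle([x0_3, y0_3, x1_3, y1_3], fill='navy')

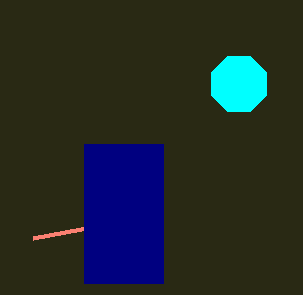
x1_1 = 33; y1_1 = 238; x_2 = 239; y_2 = 84; r_2 = 30; x0_3 = 84; y0_3 = 144; x1_3 = 163; y1_3 = 283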